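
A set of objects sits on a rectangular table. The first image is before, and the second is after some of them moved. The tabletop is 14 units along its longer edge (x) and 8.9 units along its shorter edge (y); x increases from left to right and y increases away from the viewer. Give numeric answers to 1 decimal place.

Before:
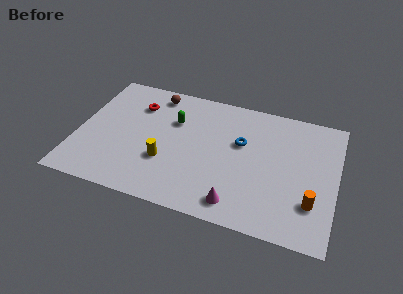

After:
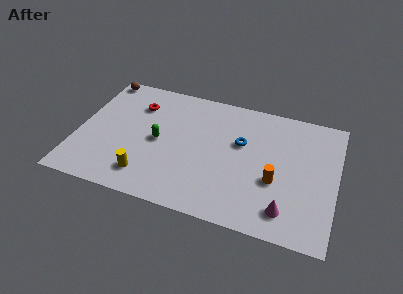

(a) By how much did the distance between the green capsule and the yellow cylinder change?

-0.4

They were about 3.0 units apart before and 2.6 after — 0.4 units closer together.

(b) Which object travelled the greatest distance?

the brown sphere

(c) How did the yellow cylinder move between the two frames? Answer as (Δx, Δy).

(-0.9, -1.3)

The yellow cylinder was at about (4.9, 3.0) and moved to about (4.0, 1.7).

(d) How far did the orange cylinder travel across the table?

2.2

The orange cylinder was near (12.8, 2.5) before and (10.8, 3.4) after, so it travelled √(2.0² + 0.9²) ≈ 2.2 units.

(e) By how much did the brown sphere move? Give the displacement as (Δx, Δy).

(-3.1, 0.4)

The brown sphere was at about (3.9, 7.7) and moved to about (0.8, 8.1).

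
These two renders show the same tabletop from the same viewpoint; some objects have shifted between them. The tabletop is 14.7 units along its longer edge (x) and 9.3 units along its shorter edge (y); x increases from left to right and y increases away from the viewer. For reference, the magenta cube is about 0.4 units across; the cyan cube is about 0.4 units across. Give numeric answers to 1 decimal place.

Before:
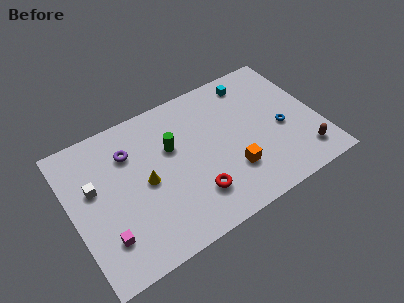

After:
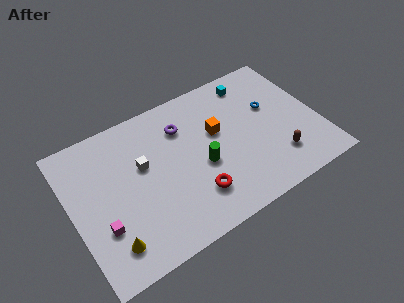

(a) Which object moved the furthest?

the yellow cone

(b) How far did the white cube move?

2.9

The white cube moved from about (1.4, 5.6) to (4.3, 5.6), a distance of √(2.9² + 0.0²) ≈ 2.9.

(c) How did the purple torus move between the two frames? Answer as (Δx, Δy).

(3.2, 0.1)

The purple torus was at about (3.7, 6.8) and moved to about (6.9, 6.9).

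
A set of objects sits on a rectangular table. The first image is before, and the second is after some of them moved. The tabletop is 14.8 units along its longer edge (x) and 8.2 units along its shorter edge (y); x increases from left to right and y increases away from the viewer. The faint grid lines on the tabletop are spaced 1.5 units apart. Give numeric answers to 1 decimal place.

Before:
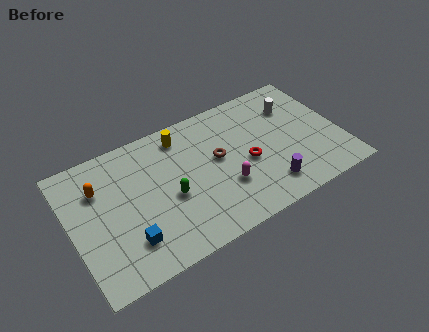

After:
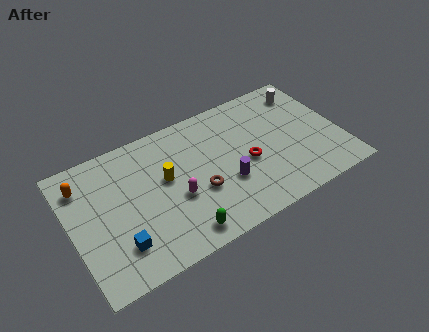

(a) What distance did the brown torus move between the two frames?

2.0

The brown torus moved from about (8.1, 4.6) to (6.8, 3.1), a distance of √(1.3² + 1.5²) ≈ 2.0.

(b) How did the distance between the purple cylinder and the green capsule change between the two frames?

-2.1

Before: roughly 5.4 units apart; after: 3.3. That's 2.1 units closer together.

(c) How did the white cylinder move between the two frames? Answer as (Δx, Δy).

(0.8, 0.7)

From the two frames, the white cylinder sits at roughly (12.6, 6.0) before and (13.4, 6.7) after.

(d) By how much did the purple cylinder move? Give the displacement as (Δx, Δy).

(-2.1, 1.3)

From the two frames, the purple cylinder sits at roughly (10.4, 1.6) before and (8.3, 2.9) after.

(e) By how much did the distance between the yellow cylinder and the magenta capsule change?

-3.1

The distance was about 4.6 in the first image and 1.5 in the second, so they moved 3.1 units closer together.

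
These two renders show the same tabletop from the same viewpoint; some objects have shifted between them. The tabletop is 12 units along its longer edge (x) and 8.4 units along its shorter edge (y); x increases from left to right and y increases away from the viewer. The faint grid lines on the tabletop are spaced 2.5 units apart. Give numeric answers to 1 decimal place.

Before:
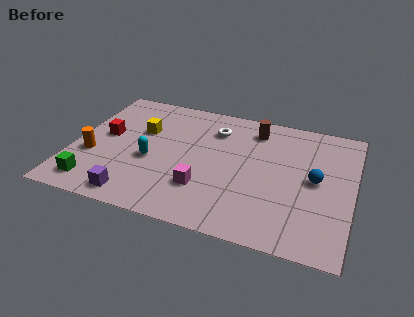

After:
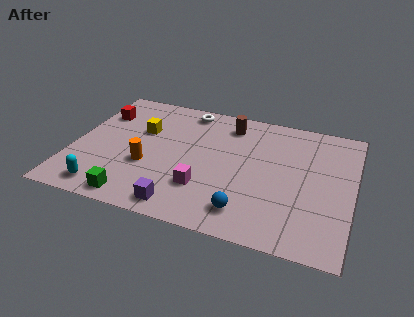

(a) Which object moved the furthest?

the blue sphere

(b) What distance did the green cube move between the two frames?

1.8

The green cube was near (1.2, 1.3) before and (3.0, 0.9) after, so it travelled √(1.8² + 0.4²) ≈ 1.8 units.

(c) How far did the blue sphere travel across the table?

3.9

The blue sphere moved from about (10.4, 4.3) to (7.7, 1.5), a distance of √(2.7² + 2.8²) ≈ 3.9.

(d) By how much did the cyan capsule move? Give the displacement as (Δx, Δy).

(-1.7, -2.4)

The cyan capsule started near (3.4, 3.5) and ended near (1.7, 1.1).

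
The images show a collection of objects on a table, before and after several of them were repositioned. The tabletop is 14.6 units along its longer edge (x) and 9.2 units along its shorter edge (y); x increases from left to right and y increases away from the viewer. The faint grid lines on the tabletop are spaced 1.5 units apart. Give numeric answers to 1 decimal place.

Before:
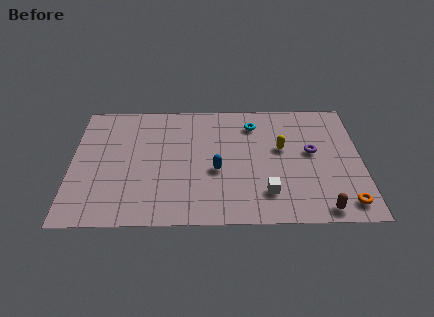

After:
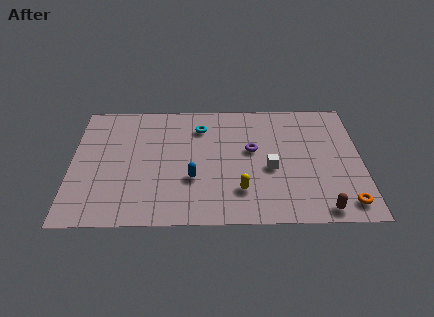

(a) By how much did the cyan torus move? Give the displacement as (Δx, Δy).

(-2.7, -0.2)

From the two frames, the cyan torus sits at roughly (9.2, 7.3) before and (6.5, 7.1) after.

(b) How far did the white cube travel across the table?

1.8

The white cube moved from about (9.8, 2.1) to (10.0, 3.9), a distance of √(0.2² + 1.8²) ≈ 1.8.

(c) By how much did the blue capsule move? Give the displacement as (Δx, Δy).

(-1.2, -0.6)

From the two frames, the blue capsule sits at roughly (7.3, 3.8) before and (6.1, 3.2) after.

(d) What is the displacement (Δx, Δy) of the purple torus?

(-3.0, 0.2)

From the two frames, the purple torus sits at roughly (12.1, 5.1) before and (9.1, 5.3) after.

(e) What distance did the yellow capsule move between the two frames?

3.7

From (10.6, 5.4) to (8.5, 2.3), the yellow capsule covered √(2.1² + 3.1²) ≈ 3.7 units.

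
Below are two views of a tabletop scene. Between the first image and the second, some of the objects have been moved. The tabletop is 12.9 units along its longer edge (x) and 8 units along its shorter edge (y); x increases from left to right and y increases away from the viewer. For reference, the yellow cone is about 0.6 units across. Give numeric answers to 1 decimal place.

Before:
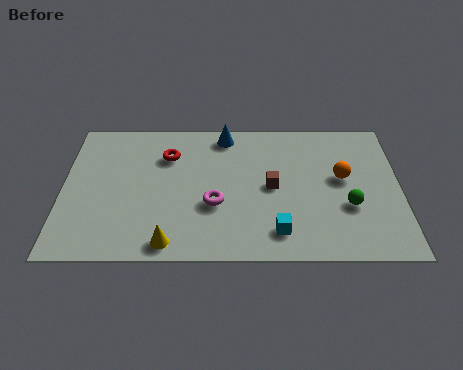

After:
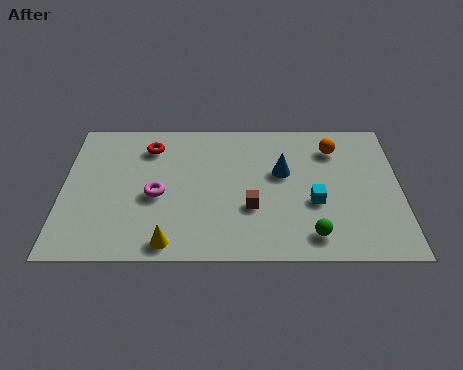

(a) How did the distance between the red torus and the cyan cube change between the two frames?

+1.1

Before: roughly 6.0 units apart; after: 7.1. That's 1.1 units further apart.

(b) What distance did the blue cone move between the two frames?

3.1

The blue cone moved from about (6.2, 7.0) to (8.4, 4.8), a distance of √(2.2² + 2.2²) ≈ 3.1.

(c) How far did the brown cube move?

1.4

The brown cube was near (8.0, 4.0) before and (7.2, 2.8) after, so it travelled √(0.8² + 1.2²) ≈ 1.4 units.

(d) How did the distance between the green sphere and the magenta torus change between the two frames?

+1.2

They were about 5.1 units apart before and 6.3 after — 1.2 units further apart.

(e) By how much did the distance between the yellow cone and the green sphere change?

-1.7

They were about 7.1 units apart before and 5.4 after — 1.7 units closer together.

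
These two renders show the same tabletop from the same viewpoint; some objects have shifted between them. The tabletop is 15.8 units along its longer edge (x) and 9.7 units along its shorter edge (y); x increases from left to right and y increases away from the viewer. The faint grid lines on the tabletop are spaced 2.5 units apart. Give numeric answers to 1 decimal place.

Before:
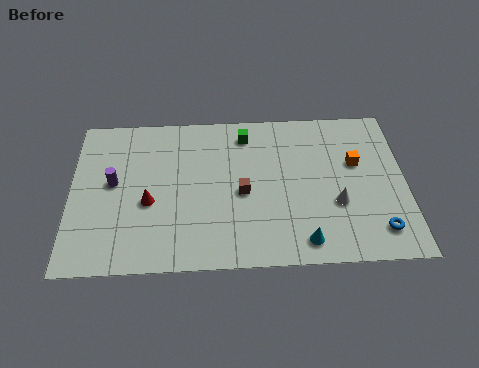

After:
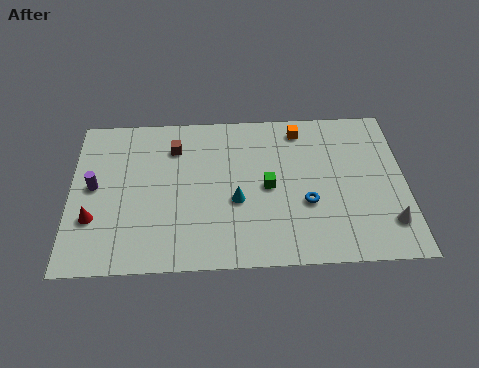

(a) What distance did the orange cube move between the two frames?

3.5

From (13.5, 6.0) to (10.9, 8.3), the orange cube covered √(2.6² + 2.3²) ≈ 3.5 units.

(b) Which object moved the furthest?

the brown cube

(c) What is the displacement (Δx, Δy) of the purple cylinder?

(-0.9, -0.2)

From the two frames, the purple cylinder sits at roughly (2.0, 5.3) before and (1.1, 5.1) after.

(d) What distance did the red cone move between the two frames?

2.8

The red cone was near (3.7, 4.0) before and (1.1, 3.1) after, so it travelled √(2.6² + 0.9²) ≈ 2.8 units.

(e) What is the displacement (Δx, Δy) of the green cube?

(1.0, -3.4)

From the two frames, the green cube sits at roughly (8.3, 8.1) before and (9.3, 4.7) after.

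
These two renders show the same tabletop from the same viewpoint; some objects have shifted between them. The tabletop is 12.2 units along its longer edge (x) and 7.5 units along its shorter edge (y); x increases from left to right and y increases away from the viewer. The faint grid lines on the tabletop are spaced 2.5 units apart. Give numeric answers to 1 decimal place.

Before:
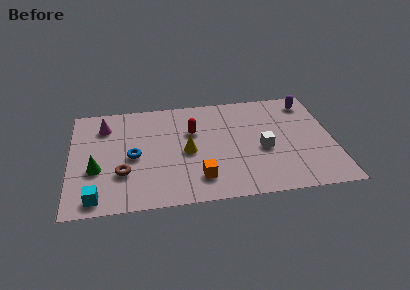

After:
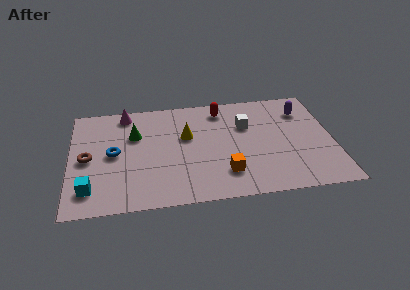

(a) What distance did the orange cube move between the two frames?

1.2

The orange cube moved from about (5.9, 1.6) to (7.1, 1.8), a distance of √(1.2² + 0.2²) ≈ 1.2.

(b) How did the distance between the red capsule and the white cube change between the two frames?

-1.9

Before: roughly 3.6 units apart; after: 1.7. That's 1.9 units closer together.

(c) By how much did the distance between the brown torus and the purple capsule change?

+0.7

They were about 9.6 units apart before and 10.3 after — 0.7 units further apart.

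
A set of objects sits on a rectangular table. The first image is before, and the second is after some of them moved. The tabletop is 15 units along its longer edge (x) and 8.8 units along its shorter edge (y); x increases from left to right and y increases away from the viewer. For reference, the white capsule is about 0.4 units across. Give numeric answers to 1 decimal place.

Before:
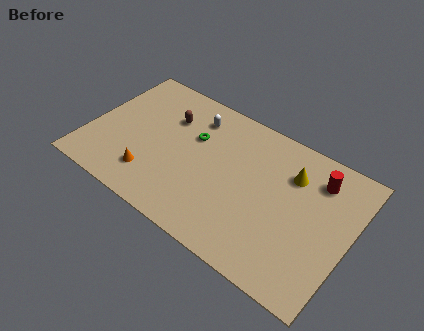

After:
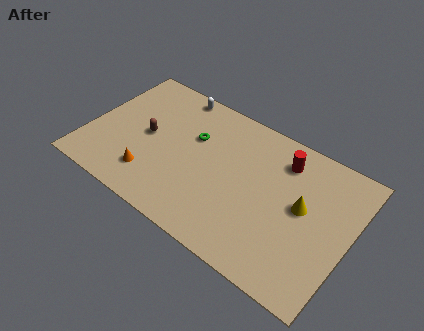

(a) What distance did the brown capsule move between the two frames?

2.0

The brown capsule moved from about (4.2, 6.2) to (3.3, 4.4), a distance of √(0.9² + 1.8²) ≈ 2.0.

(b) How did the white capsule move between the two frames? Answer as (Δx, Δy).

(-1.4, 1.0)

From the two frames, the white capsule sits at roughly (5.6, 7.0) before and (4.2, 8.0) after.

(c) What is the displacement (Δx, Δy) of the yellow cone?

(0.9, -1.6)

From the two frames, the yellow cone sits at roughly (11.4, 6.4) before and (12.3, 4.8) after.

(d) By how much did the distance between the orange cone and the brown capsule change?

-1.7

Before: roughly 4.2 units apart; after: 2.5. That's 1.7 units closer together.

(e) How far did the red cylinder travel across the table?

2.0

From (12.8, 6.9) to (10.8, 7.0), the red cylinder covered √(2.0² + 0.1²) ≈ 2.0 units.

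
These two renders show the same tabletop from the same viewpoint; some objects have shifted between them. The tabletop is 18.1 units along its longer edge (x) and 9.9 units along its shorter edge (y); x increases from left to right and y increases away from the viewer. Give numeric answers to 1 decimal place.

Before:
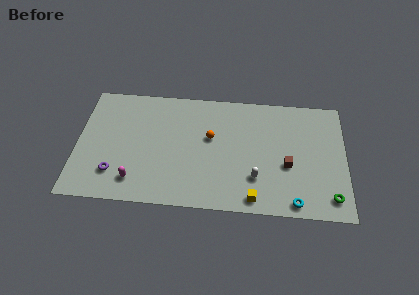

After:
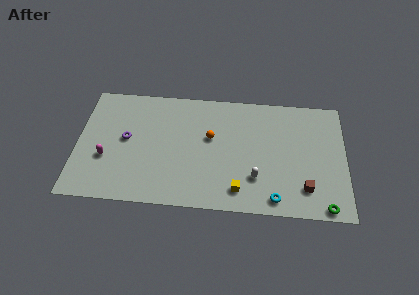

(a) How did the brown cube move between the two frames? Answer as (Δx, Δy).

(1.2, -1.8)

The brown cube started near (14.2, 4.0) and ended near (15.4, 2.2).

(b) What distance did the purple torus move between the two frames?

3.0

From (2.6, 2.4) to (3.3, 5.3), the purple torus covered √(0.7² + 2.9²) ≈ 3.0 units.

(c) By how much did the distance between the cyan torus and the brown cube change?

-0.8

Before: roughly 3.0 units apart; after: 2.2. That's 0.8 units closer together.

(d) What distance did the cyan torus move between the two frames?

1.3

From (14.7, 1.0) to (13.4, 1.2), the cyan torus covered √(1.3² + 0.2²) ≈ 1.3 units.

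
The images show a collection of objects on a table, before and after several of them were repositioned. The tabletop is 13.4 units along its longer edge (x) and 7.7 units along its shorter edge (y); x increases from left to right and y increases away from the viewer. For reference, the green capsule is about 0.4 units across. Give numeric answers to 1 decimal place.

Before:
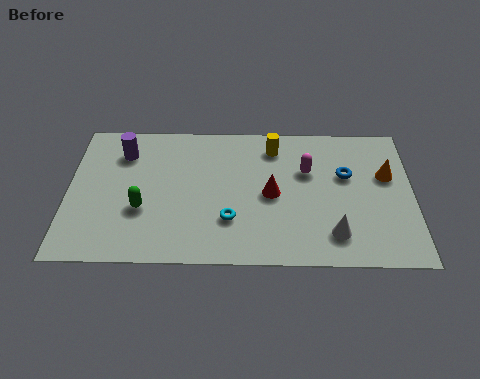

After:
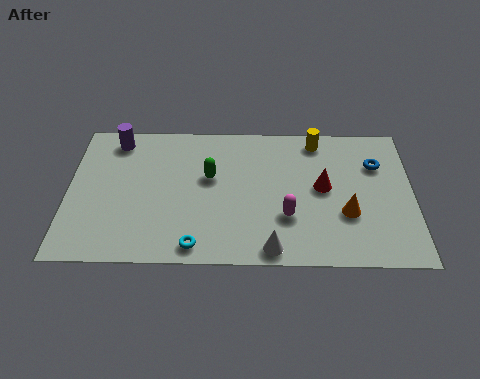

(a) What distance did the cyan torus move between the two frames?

1.9

The cyan torus was near (6.3, 2.3) before and (5.0, 0.9) after, so it travelled √(1.3² + 1.4²) ≈ 1.9 units.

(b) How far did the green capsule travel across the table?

3.2

From (2.9, 2.8) to (5.5, 4.6), the green capsule covered √(2.6² + 1.8²) ≈ 3.2 units.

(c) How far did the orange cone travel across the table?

2.6

The orange cone was near (12.4, 4.8) before and (10.8, 2.7) after, so it travelled √(1.6² + 2.1²) ≈ 2.6 units.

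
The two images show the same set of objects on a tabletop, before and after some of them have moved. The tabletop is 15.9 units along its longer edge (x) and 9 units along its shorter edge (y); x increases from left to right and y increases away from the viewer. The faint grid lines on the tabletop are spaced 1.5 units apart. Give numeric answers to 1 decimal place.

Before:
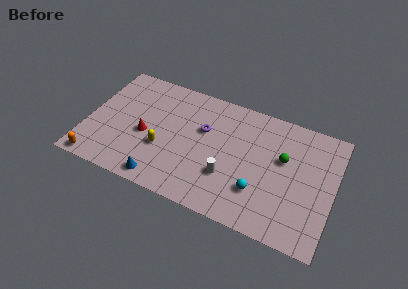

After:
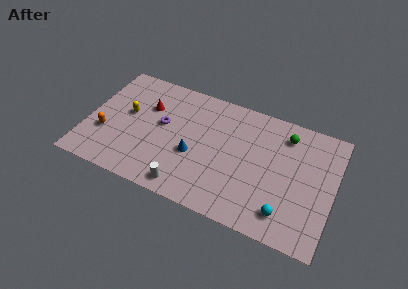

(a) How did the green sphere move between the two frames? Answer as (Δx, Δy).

(0.0, 1.8)

The green sphere was at about (12.6, 5.5) and moved to about (12.6, 7.3).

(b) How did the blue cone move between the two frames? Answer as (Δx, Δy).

(1.8, 2.6)

The blue cone started near (5.2, 1.0) and ended near (7.0, 3.6).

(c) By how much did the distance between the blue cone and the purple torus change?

-2.5

They were about 5.2 units apart before and 2.7 after — 2.5 units closer together.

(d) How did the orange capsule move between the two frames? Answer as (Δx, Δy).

(0.3, 2.3)

The orange capsule started near (1.0, 0.8) and ended near (1.3, 3.1).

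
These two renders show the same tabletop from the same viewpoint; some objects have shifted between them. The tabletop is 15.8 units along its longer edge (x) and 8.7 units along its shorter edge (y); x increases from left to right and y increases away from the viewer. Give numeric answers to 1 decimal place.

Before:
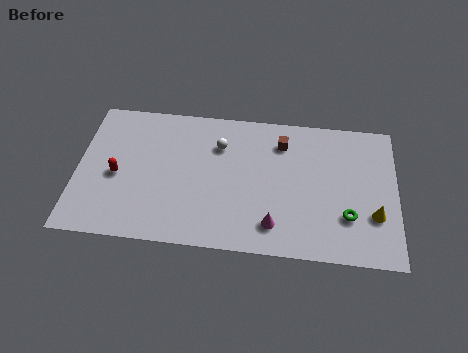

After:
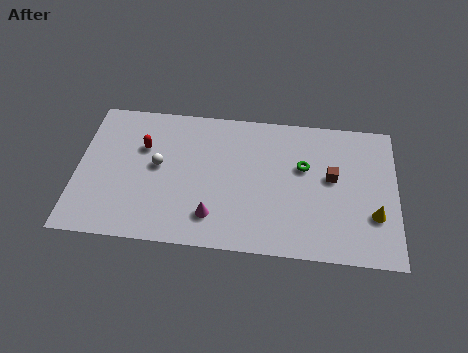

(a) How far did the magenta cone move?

3.0

The magenta cone was near (9.8, 1.7) before and (6.8, 1.9) after, so it travelled √(3.0² + 0.2²) ≈ 3.0 units.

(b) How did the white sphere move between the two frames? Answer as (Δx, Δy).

(-3.0, -1.6)

From the two frames, the white sphere sits at roughly (7.0, 6.3) before and (4.0, 4.7) after.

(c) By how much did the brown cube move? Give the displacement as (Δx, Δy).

(2.5, -1.9)

The brown cube was at about (10.1, 6.8) and moved to about (12.6, 4.9).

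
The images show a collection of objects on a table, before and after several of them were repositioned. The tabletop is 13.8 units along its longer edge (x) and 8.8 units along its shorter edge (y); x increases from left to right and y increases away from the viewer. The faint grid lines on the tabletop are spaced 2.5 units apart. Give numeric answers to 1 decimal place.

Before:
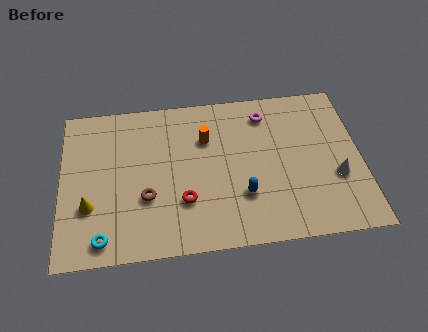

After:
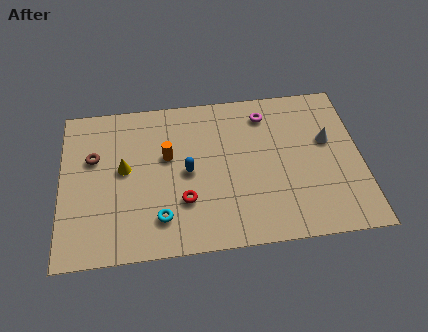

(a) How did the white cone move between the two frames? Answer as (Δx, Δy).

(-0.3, 2.1)

The white cone was at about (12.6, 3.2) and moved to about (12.3, 5.3).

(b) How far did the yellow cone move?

2.5

From (1.3, 2.9) to (2.9, 4.8), the yellow cone covered √(1.6² + 1.9²) ≈ 2.5 units.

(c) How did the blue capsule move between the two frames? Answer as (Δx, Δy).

(-2.5, 1.6)

The blue capsule started near (8.3, 2.7) and ended near (5.8, 4.3).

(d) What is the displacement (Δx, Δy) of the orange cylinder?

(-1.8, -0.8)

The orange cylinder was at about (6.7, 6.1) and moved to about (4.9, 5.3).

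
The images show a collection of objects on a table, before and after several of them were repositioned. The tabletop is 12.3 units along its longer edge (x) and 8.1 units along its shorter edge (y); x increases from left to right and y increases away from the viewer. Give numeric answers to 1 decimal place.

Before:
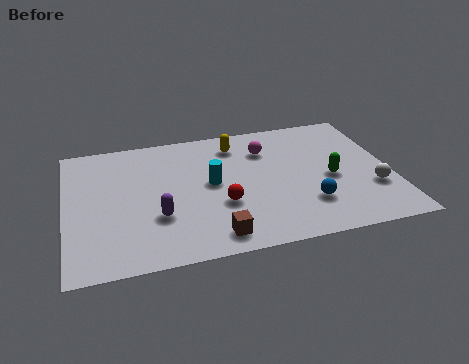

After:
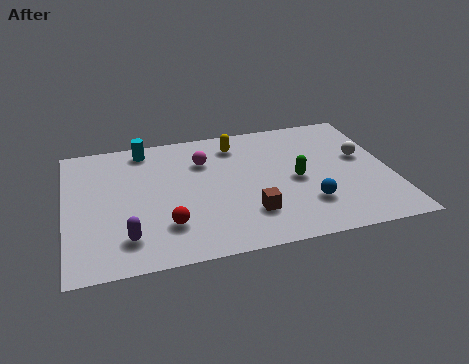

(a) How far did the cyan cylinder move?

3.7

The cyan cylinder moved from about (5.5, 4.3) to (3.1, 7.1), a distance of √(2.4² + 2.8²) ≈ 3.7.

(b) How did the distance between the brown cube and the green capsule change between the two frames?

-2.7

The distance was about 5.2 in the first image and 2.5 in the second, so they moved 2.7 units closer together.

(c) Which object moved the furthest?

the cyan cylinder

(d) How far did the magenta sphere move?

2.4

The magenta sphere was near (7.7, 6.0) before and (5.3, 5.8) after, so it travelled √(2.4² + 0.2²) ≈ 2.4 units.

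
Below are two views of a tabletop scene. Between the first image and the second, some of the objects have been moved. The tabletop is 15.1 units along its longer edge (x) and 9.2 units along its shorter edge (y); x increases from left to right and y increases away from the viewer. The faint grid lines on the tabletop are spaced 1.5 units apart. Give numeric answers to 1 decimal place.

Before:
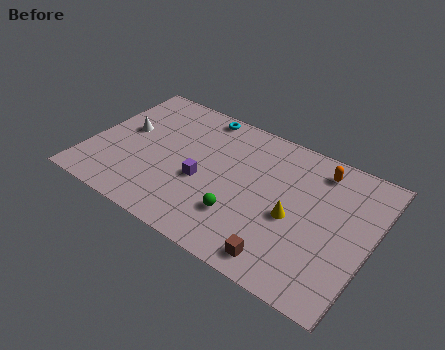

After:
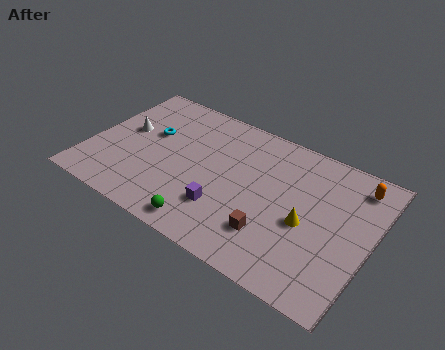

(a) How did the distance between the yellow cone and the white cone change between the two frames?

+0.7

The distance was about 9.5 in the first image and 10.2 in the second, so they moved 0.7 units further apart.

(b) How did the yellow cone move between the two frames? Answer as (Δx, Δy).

(0.7, 0.0)

The yellow cone started near (11.1, 4.0) and ended near (11.8, 4.0).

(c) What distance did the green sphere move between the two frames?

2.2

The green sphere was near (8.5, 2.6) before and (6.9, 1.1) after, so it travelled √(1.6² + 1.5²) ≈ 2.2 units.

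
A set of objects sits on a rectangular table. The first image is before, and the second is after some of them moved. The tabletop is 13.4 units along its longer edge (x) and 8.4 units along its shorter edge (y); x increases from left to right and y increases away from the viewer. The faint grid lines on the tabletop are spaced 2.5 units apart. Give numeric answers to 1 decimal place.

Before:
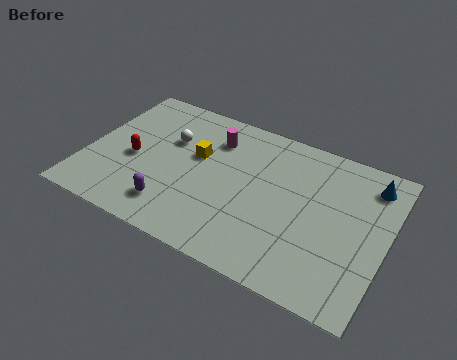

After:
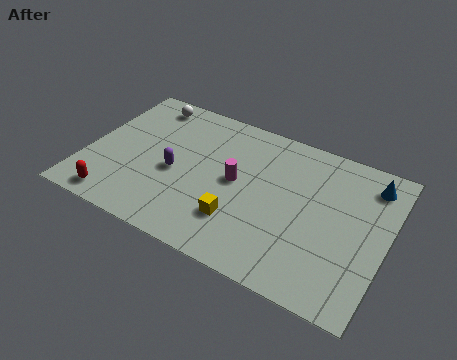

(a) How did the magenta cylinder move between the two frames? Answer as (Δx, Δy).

(1.3, -2.0)

The magenta cylinder was at about (5.4, 6.4) and moved to about (6.7, 4.4).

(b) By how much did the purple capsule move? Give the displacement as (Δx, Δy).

(-0.2, 2.0)

The purple capsule was at about (4.2, 1.7) and moved to about (4.0, 3.7).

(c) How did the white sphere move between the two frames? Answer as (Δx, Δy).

(-1.4, 1.8)

The white sphere started near (3.5, 5.5) and ended near (2.1, 7.3).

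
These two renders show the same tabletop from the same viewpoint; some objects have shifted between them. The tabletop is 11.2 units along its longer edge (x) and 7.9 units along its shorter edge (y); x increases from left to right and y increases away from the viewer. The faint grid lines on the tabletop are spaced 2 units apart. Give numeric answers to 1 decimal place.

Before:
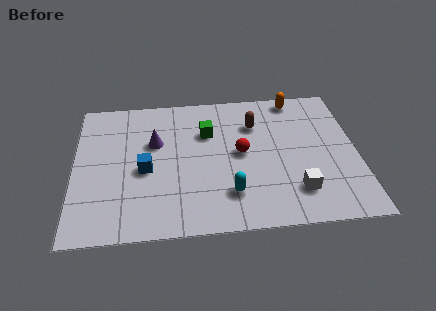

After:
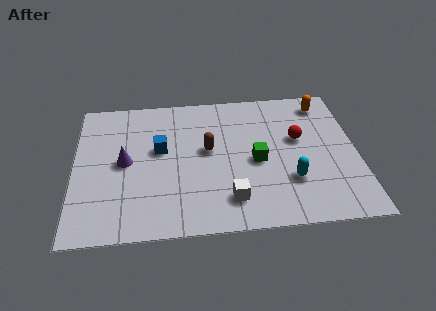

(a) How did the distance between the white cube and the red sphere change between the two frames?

+1.1

The distance was about 3.1 in the first image and 4.2 in the second, so they moved 1.1 units further apart.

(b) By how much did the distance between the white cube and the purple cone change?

-1.6

They were about 6.4 units apart before and 4.8 after — 1.6 units closer together.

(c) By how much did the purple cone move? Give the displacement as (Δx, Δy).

(-1.2, -1.0)

The purple cone started near (3.2, 5.0) and ended near (2.0, 4.0).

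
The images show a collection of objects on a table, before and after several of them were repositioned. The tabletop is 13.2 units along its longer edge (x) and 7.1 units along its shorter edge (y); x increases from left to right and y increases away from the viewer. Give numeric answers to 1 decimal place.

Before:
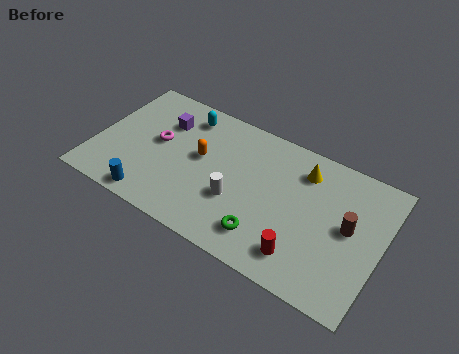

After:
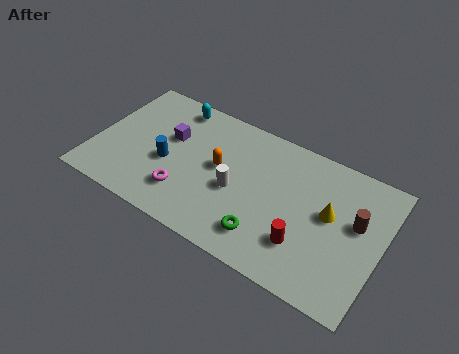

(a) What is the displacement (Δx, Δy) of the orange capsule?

(0.9, -0.1)

From the two frames, the orange capsule sits at roughly (4.8, 4.0) before and (5.7, 3.9) after.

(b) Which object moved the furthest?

the magenta torus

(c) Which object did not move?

the green torus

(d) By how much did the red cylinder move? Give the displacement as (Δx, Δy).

(0.0, 0.6)

From the two frames, the red cylinder sits at roughly (9.9, 1.4) before and (9.9, 2.0) after.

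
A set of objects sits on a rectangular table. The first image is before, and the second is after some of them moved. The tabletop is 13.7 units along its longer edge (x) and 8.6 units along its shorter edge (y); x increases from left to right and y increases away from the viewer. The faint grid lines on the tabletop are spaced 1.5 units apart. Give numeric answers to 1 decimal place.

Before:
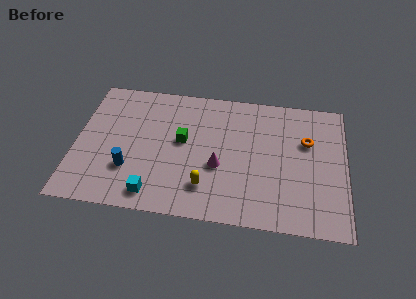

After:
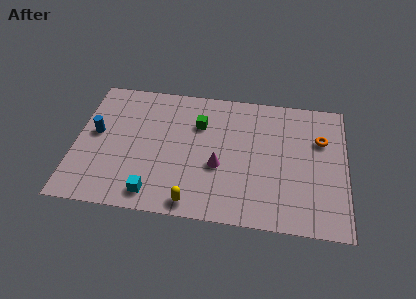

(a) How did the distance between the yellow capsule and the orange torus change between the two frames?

+1.8

The distance was about 6.2 in the first image and 8.0 in the second, so they moved 1.8 units further apart.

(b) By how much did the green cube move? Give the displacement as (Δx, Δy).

(0.8, 1.2)

The green cube started near (5.4, 4.8) and ended near (6.2, 6.0).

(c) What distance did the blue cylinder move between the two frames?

2.8

The blue cylinder was near (2.8, 2.6) before and (1.0, 4.7) after, so it travelled √(1.8² + 2.1²) ≈ 2.8 units.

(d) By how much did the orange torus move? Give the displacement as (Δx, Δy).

(0.7, 0.2)

The orange torus started near (11.7, 5.6) and ended near (12.4, 5.8).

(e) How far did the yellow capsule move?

1.3

The yellow capsule moved from about (6.7, 2.0) to (6.1, 0.9), a distance of √(0.6² + 1.1²) ≈ 1.3.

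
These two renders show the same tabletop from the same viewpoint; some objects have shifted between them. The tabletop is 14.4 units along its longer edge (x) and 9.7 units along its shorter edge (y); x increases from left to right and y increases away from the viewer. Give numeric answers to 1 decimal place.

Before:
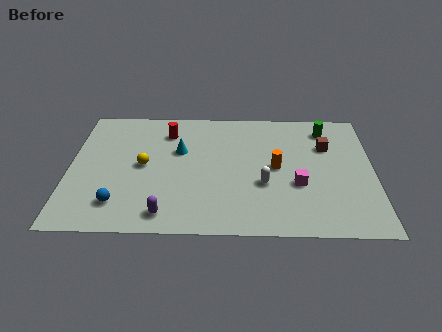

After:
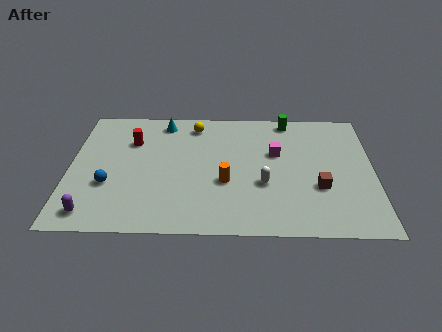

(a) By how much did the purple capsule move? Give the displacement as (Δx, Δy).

(-3.4, 0.0)

From the two frames, the purple capsule sits at roughly (4.6, 1.3) before and (1.2, 1.3) after.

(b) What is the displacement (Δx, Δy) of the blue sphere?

(-0.5, 1.4)

From the two frames, the blue sphere sits at roughly (2.4, 2.0) before and (1.9, 3.4) after.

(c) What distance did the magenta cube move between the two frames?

2.6

The magenta cube moved from about (10.8, 3.6) to (9.8, 6.0), a distance of √(1.0² + 2.4²) ≈ 2.6.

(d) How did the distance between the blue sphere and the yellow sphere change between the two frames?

+3.1

The distance was about 3.1 in the first image and 6.2 in the second, so they moved 3.1 units further apart.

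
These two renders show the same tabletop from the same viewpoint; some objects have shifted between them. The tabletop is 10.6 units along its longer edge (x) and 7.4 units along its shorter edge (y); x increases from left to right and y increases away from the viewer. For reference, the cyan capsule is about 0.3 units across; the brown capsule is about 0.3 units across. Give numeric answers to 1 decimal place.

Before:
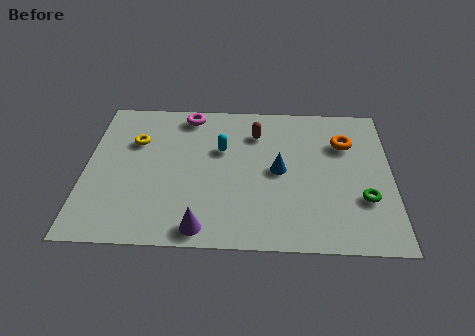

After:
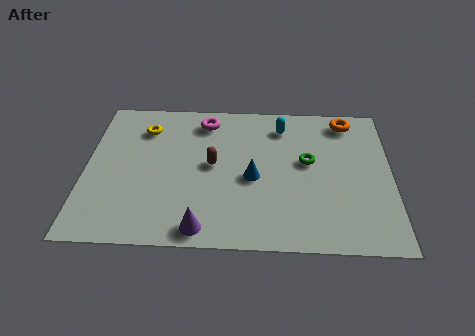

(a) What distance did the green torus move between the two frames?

2.6

From (9.6, 2.4) to (7.7, 4.2), the green torus covered √(1.9² + 1.8²) ≈ 2.6 units.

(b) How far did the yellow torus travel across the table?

0.8

The yellow torus was near (1.7, 5.0) before and (2.0, 5.7) after, so it travelled √(0.3² + 0.7²) ≈ 0.8 units.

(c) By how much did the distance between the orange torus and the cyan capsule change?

-2.0

They were about 4.3 units apart before and 2.3 after — 2.0 units closer together.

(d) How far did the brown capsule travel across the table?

2.3

From (5.9, 5.6) to (4.4, 3.9), the brown capsule covered √(1.5² + 1.7²) ≈ 2.3 units.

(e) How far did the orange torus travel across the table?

1.2

The orange torus moved from about (9.0, 5.2) to (9.1, 6.4), a distance of √(0.1² + 1.2²) ≈ 1.2.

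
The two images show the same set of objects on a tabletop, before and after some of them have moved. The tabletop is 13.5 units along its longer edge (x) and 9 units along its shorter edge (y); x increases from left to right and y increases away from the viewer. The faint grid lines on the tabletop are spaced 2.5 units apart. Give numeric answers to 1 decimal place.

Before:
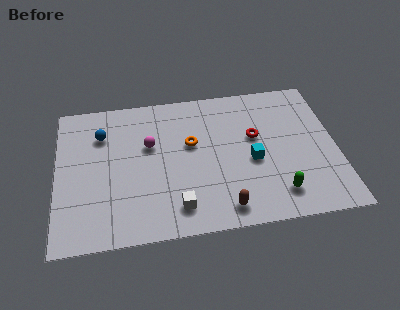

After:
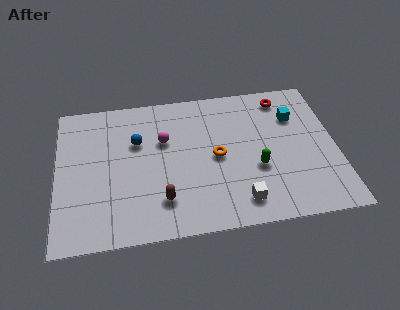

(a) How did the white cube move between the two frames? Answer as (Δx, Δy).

(3.0, -0.1)

The white cube started near (5.7, 1.6) and ended near (8.7, 1.5).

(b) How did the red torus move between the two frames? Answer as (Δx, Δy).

(1.5, 2.3)

From the two frames, the red torus sits at roughly (9.6, 5.4) before and (11.1, 7.7) after.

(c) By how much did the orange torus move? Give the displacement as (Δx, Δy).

(1.2, -1.0)

The orange torus was at about (6.5, 5.4) and moved to about (7.7, 4.4).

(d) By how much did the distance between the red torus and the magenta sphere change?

+1.1

The distance was about 5.1 in the first image and 6.2 in the second, so they moved 1.1 units further apart.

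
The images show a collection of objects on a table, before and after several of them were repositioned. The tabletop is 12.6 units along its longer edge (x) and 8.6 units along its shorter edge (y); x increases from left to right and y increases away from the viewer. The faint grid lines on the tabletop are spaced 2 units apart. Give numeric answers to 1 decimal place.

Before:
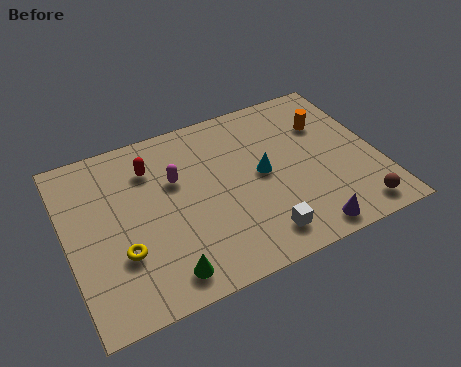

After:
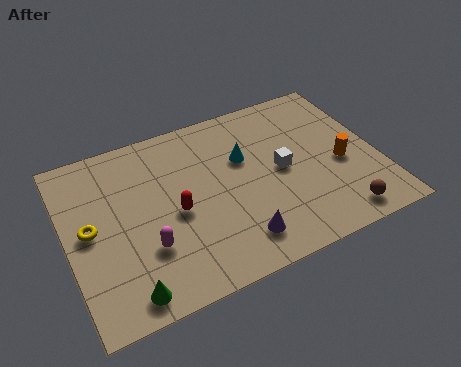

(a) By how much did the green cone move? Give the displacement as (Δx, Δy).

(-1.5, -0.2)

From the two frames, the green cone sits at roughly (3.5, 1.2) before and (2.0, 1.0) after.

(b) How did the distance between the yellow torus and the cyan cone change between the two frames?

+0.4

The distance was about 6.1 in the first image and 6.5 in the second, so they moved 0.4 units further apart.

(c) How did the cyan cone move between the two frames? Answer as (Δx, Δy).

(-0.6, 1.1)

The cyan cone started near (7.9, 4.4) and ended near (7.3, 5.5).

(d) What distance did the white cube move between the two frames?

3.2

From (7.4, 1.4) to (8.7, 4.3), the white cube covered √(1.3² + 2.9²) ≈ 3.2 units.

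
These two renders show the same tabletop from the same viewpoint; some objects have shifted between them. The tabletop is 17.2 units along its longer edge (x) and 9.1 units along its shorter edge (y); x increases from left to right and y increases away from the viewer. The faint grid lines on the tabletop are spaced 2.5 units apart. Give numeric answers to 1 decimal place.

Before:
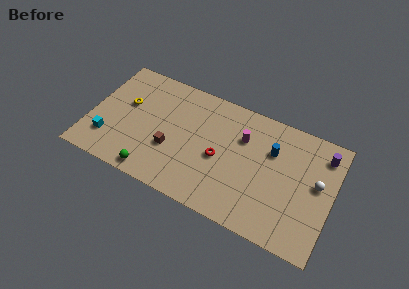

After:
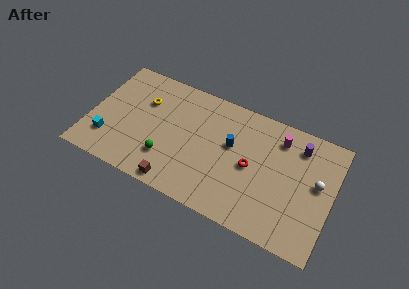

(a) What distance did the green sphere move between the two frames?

1.7

The green sphere was near (4.9, 1.0) before and (5.7, 2.5) after, so it travelled √(0.8² + 1.5²) ≈ 1.7 units.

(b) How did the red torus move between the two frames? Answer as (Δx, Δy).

(2.2, 0.3)

The red torus was at about (9.3, 4.1) and moved to about (11.5, 4.4).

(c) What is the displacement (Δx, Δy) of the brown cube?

(0.7, -2.4)

The brown cube started near (5.9, 3.3) and ended near (6.6, 0.9).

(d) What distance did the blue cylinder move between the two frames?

2.9

The blue cylinder was near (12.8, 6.2) before and (10.0, 5.4) after, so it travelled √(2.8² + 0.8²) ≈ 2.9 units.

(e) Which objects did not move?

the cyan cube and the white sphere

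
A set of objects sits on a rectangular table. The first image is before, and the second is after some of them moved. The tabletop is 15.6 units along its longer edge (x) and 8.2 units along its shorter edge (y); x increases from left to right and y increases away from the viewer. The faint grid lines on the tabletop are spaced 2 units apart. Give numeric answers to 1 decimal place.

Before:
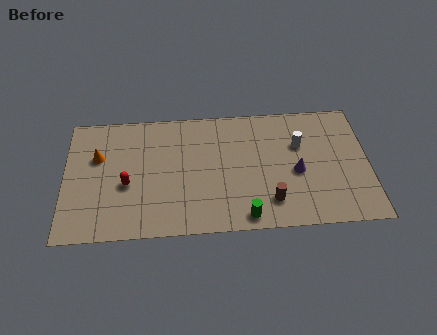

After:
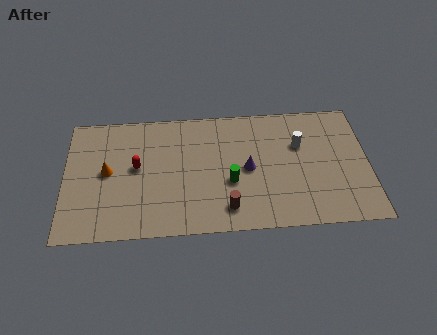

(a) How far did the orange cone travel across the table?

1.1

The orange cone was near (1.7, 5.3) before and (2.2, 4.3) after, so it travelled √(0.5² + 1.0²) ≈ 1.1 units.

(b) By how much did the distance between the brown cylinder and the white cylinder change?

+1.5

They were about 3.9 units apart before and 5.4 after — 1.5 units further apart.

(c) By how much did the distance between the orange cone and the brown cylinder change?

-2.8

Before: roughly 9.5 units apart; after: 6.7. That's 2.8 units closer together.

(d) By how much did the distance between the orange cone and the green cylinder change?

-2.3

They were about 8.7 units apart before and 6.4 after — 2.3 units closer together.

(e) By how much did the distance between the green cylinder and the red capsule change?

-1.5

They were about 6.5 units apart before and 5.0 after — 1.5 units closer together.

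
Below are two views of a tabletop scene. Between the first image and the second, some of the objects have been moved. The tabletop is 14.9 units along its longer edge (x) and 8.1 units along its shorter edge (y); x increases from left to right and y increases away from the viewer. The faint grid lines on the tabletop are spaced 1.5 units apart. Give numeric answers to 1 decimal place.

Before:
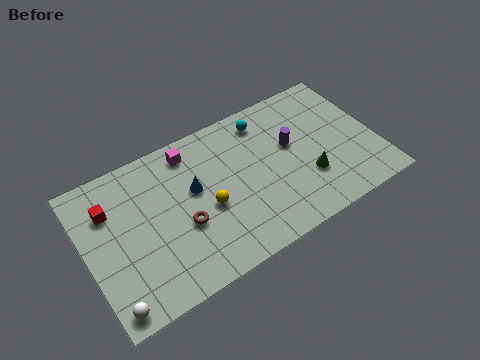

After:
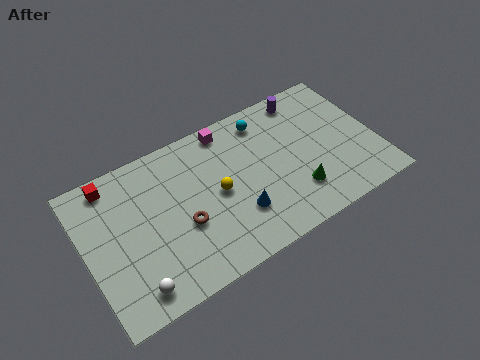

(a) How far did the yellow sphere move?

0.8

From (6.1, 3.5) to (6.7, 4.0), the yellow sphere covered √(0.6² + 0.5²) ≈ 0.8 units.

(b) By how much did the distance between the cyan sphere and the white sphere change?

-1.2

Before: roughly 10.6 units apart; after: 9.4. That's 1.2 units closer together.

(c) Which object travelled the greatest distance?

the blue cone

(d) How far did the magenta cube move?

2.0

From (5.7, 6.9) to (7.7, 7.2), the magenta cube covered √(2.0² + 0.3²) ≈ 2.0 units.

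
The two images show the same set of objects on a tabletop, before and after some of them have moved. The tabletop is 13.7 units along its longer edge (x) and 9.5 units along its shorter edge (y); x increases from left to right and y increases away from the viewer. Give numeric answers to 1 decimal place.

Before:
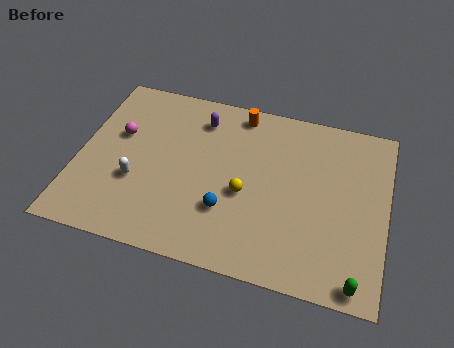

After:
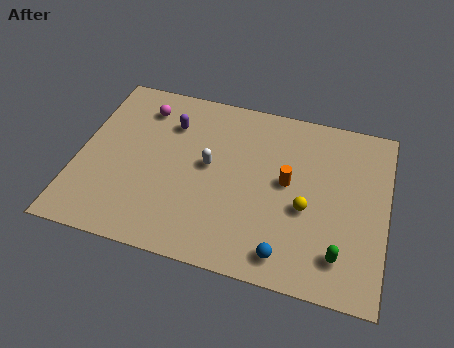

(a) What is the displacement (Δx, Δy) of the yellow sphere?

(2.7, -0.1)

The yellow sphere was at about (7.5, 4.0) and moved to about (10.2, 3.9).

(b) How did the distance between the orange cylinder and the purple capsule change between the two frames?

+3.8

They were about 1.9 units apart before and 5.7 after — 3.8 units further apart.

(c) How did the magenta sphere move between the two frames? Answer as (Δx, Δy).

(0.9, 1.8)

The magenta sphere was at about (1.7, 5.8) and moved to about (2.6, 7.6).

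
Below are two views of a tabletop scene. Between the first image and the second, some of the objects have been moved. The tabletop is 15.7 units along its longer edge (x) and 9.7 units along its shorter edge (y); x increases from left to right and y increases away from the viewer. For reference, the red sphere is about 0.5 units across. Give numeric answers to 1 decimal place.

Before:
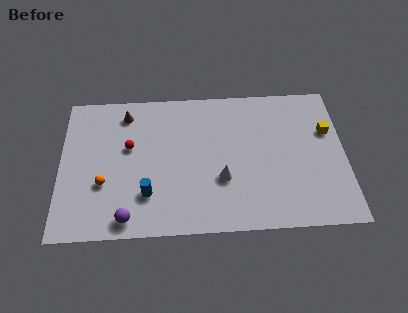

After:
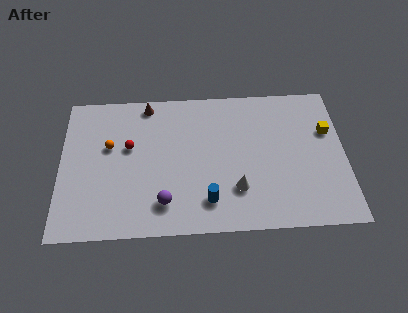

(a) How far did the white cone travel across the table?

1.1

The white cone was near (8.9, 3.4) before and (9.7, 2.7) after, so it travelled √(0.8² + 0.7²) ≈ 1.1 units.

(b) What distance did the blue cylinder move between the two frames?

3.4

The blue cylinder was near (4.8, 2.6) before and (8.1, 2.0) after, so it travelled √(3.3² + 0.6²) ≈ 3.4 units.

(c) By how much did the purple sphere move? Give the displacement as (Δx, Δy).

(2.0, 0.9)

From the two frames, the purple sphere sits at roughly (3.7, 1.1) before and (5.7, 2.0) after.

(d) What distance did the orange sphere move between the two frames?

2.5

From (2.4, 3.4) to (2.7, 5.9), the orange sphere covered √(0.3² + 2.5²) ≈ 2.5 units.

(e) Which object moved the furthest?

the blue cylinder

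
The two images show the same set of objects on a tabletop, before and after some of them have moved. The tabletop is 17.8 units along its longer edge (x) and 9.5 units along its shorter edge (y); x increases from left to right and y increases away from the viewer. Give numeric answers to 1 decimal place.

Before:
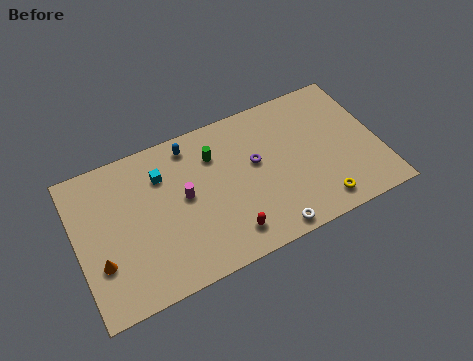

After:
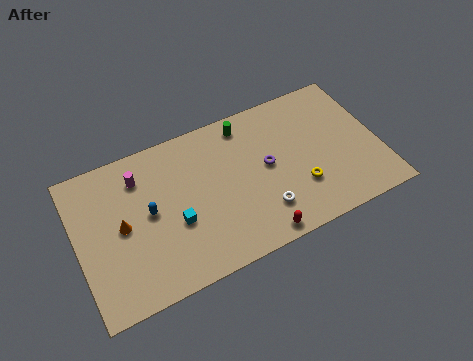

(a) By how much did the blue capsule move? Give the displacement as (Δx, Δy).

(-2.8, -3.2)

From the two frames, the blue capsule sits at roughly (7.0, 8.2) before and (4.2, 5.0) after.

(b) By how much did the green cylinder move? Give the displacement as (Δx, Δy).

(2.0, 1.2)

From the two frames, the green cylinder sits at roughly (8.3, 7.0) before and (10.3, 8.2) after.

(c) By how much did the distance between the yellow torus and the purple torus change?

-2.6

They were about 5.3 units apart before and 2.7 after — 2.6 units closer together.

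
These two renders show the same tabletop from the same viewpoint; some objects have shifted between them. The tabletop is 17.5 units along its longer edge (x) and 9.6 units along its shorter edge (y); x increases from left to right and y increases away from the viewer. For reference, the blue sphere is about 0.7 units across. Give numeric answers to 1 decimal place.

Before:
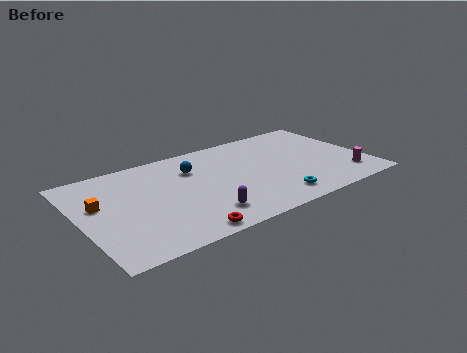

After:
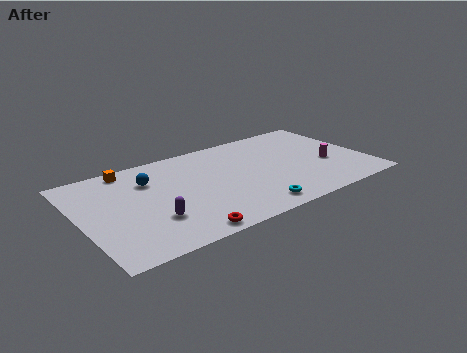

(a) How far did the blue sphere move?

2.7

From (7.1, 6.9) to (4.4, 6.9), the blue sphere covered √(2.7² + 0.0²) ≈ 2.7 units.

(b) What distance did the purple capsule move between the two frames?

3.0

The purple capsule was near (6.9, 2.0) before and (4.0, 2.9) after, so it travelled √(2.9² + 0.9²) ≈ 3.0 units.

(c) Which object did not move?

the red torus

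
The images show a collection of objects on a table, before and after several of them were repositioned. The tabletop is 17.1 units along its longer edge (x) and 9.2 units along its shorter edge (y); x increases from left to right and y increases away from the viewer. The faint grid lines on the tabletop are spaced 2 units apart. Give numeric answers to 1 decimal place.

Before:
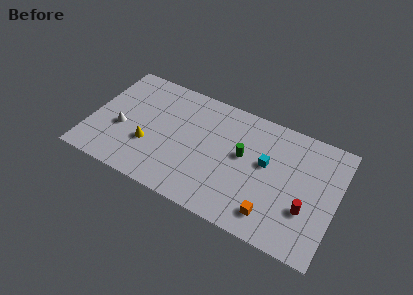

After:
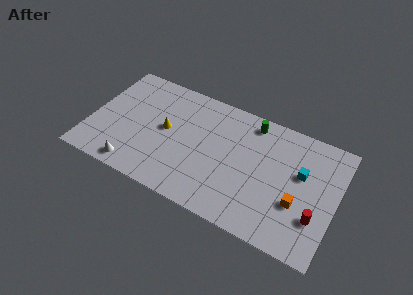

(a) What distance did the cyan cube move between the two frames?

2.4

The cyan cube moved from about (12.2, 5.3) to (14.6, 5.6), a distance of √(2.4² + 0.3²) ≈ 2.4.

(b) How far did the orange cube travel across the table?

2.3

The orange cube moved from about (13.0, 1.7) to (14.6, 3.3), a distance of √(1.6² + 1.6²) ≈ 2.3.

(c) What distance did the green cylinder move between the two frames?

2.8

From (10.6, 5.2) to (10.9, 8.0), the green cylinder covered √(0.3² + 2.8²) ≈ 2.8 units.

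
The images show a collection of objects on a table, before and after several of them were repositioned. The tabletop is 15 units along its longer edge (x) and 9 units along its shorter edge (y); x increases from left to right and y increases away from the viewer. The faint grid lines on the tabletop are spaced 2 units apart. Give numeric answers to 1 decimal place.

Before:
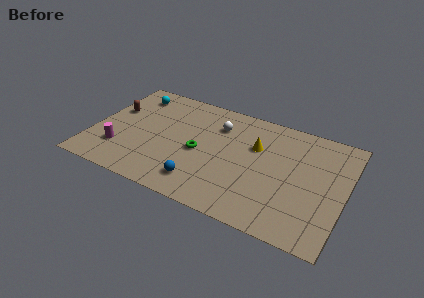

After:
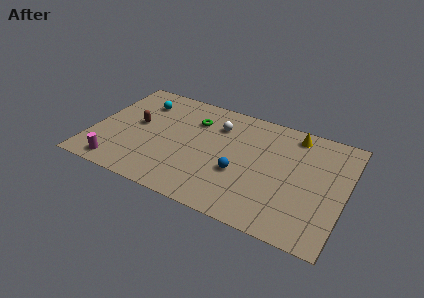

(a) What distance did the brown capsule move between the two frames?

1.7

From (1.0, 5.6) to (2.5, 4.9), the brown capsule covered √(1.5² + 0.7²) ≈ 1.7 units.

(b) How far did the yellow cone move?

2.8

The yellow cone moved from about (9.6, 5.9) to (11.7, 7.8), a distance of √(2.1² + 1.9²) ≈ 2.8.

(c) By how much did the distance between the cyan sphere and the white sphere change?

-0.6

Before: roughly 5.3 units apart; after: 4.7. That's 0.6 units closer together.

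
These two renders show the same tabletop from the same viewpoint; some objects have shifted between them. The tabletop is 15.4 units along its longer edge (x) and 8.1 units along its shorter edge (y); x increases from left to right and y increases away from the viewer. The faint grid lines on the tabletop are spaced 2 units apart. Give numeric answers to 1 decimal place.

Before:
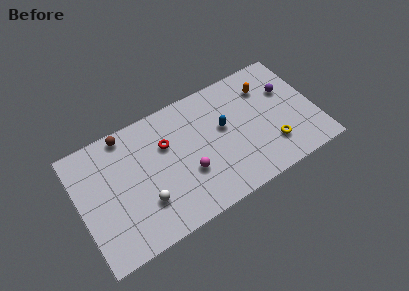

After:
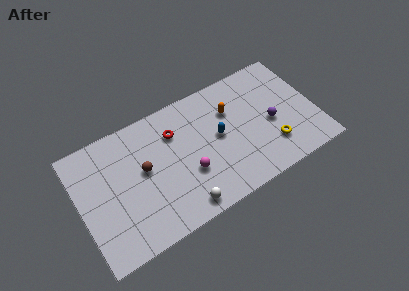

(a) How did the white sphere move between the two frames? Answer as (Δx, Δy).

(2.2, -1.4)

The white sphere started near (4.0, 2.4) and ended near (6.2, 1.0).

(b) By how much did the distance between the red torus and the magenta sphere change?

+0.3

The distance was about 2.7 in the first image and 3.0 in the second, so they moved 0.3 units further apart.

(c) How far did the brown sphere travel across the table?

2.9

The brown sphere was near (3.4, 7.3) before and (4.2, 4.5) after, so it travelled √(0.8² + 2.8²) ≈ 2.9 units.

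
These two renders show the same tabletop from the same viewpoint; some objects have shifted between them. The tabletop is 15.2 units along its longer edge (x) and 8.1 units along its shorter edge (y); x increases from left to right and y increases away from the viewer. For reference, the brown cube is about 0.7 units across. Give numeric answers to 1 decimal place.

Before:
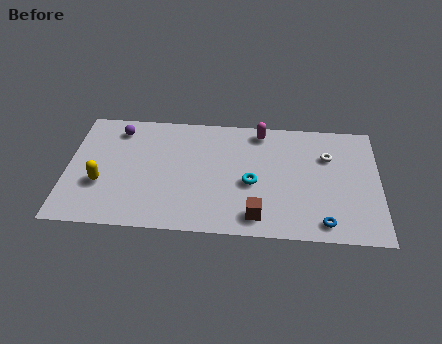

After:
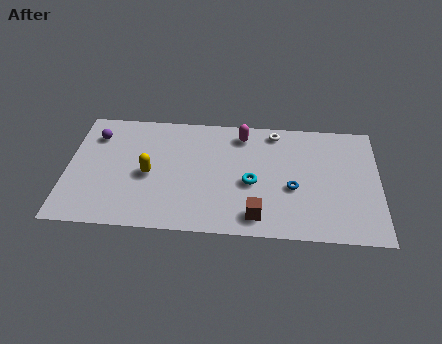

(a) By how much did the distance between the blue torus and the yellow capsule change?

-3.9

The distance was about 10.9 in the first image and 7.0 in the second, so they moved 3.9 units closer together.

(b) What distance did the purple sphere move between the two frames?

1.2

The purple sphere was near (2.4, 6.7) before and (1.3, 6.2) after, so it travelled √(1.1² + 0.5²) ≈ 1.2 units.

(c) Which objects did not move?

the brown cube and the cyan torus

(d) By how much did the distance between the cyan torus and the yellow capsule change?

-2.3

Before: roughly 7.3 units apart; after: 5.0. That's 2.3 units closer together.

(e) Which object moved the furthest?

the white torus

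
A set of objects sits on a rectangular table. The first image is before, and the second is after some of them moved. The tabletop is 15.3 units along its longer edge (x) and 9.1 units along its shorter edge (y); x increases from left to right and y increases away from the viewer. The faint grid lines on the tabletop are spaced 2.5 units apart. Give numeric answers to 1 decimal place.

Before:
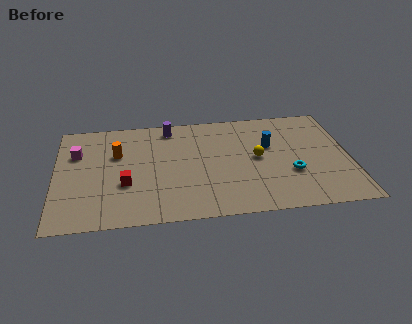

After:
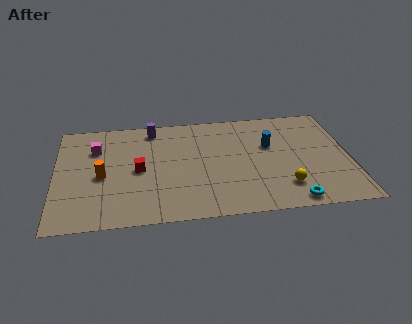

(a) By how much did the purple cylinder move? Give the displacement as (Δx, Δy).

(-0.9, 0.0)

The purple cylinder was at about (6.0, 7.9) and moved to about (5.1, 7.9).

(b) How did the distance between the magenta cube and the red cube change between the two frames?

-0.8

Before: roughly 3.8 units apart; after: 3.0. That's 0.8 units closer together.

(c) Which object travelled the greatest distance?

the yellow sphere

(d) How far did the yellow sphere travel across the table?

2.9

The yellow sphere moved from about (10.5, 4.7) to (11.8, 2.1), a distance of √(1.3² + 2.6²) ≈ 2.9.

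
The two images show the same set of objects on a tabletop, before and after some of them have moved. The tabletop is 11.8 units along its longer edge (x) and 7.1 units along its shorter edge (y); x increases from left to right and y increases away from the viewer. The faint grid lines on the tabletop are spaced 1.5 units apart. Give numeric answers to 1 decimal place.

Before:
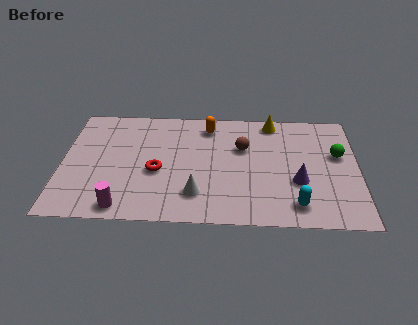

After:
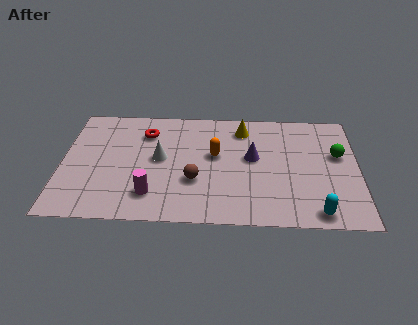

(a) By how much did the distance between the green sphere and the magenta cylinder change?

-1.3

The distance was about 9.2 in the first image and 7.9 in the second, so they moved 1.3 units closer together.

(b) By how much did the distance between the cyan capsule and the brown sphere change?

+1.1

Before: roughly 4.0 units apart; after: 5.1. That's 1.1 units further apart.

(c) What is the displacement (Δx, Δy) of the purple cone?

(-1.8, 1.4)

The purple cone started near (9.4, 2.6) and ended near (7.6, 4.0).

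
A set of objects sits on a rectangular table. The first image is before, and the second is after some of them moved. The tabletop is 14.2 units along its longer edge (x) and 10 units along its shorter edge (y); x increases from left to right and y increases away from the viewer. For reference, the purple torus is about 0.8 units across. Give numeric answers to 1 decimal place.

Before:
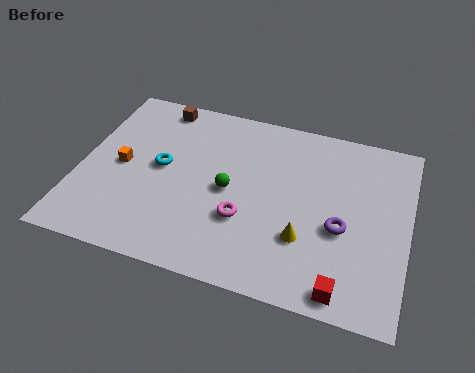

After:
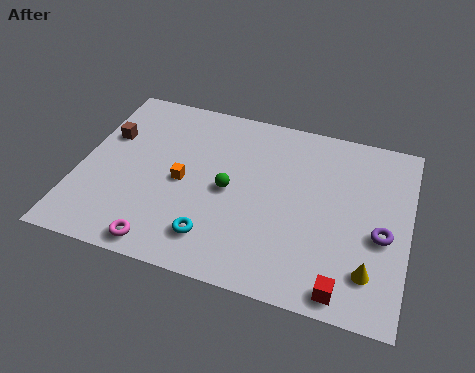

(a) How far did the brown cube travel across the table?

3.1

The brown cube was near (3.0, 8.9) before and (1.0, 6.5) after, so it travelled √(2.0² + 2.4²) ≈ 3.1 units.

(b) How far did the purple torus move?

1.7

The purple torus was near (11.4, 4.1) before and (13.1, 4.2) after, so it travelled √(1.7² + 0.1²) ≈ 1.7 units.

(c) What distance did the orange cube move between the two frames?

2.7

The orange cube was near (1.8, 4.9) before and (4.5, 4.7) after, so it travelled √(2.7² + 0.2²) ≈ 2.7 units.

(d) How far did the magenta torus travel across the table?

4.1

From (7.3, 3.4) to (4.0, 1.0), the magenta torus covered √(3.3² + 2.4²) ≈ 4.1 units.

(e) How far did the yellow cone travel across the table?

2.9

The yellow cone was near (9.9, 3.1) before and (12.7, 2.2) after, so it travelled √(2.8² + 0.9²) ≈ 2.9 units.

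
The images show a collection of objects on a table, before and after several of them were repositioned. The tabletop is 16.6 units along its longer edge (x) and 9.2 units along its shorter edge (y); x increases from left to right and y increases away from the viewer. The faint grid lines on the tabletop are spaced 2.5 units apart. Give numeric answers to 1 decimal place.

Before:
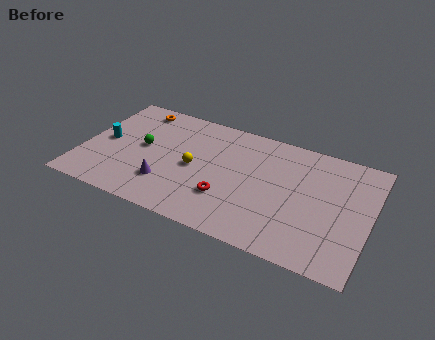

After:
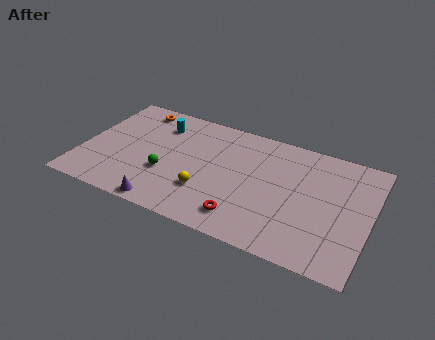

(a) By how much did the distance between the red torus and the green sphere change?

-0.6

Before: roughly 5.6 units apart; after: 5.0. That's 0.6 units closer together.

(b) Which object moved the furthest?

the cyan cylinder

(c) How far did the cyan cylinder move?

3.8

The cyan cylinder was near (1.2, 4.6) before and (4.1, 7.1) after, so it travelled √(2.9² + 2.5²) ≈ 3.8 units.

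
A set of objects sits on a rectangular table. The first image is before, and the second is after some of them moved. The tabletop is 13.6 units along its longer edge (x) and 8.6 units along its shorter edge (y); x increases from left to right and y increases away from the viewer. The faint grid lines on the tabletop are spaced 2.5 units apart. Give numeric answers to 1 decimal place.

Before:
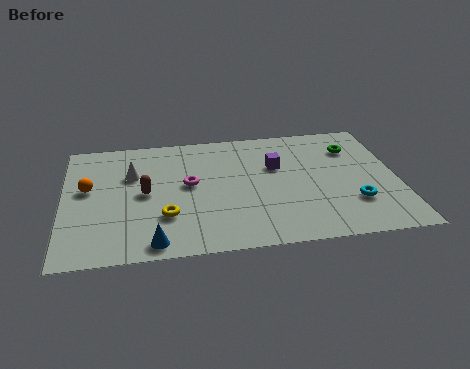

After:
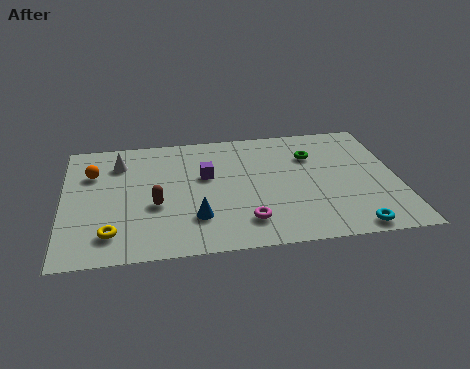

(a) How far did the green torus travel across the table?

1.7

From (11.9, 6.4) to (10.2, 6.1), the green torus covered √(1.7² + 0.3²) ≈ 1.7 units.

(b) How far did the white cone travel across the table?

1.0

From (2.8, 5.7) to (2.3, 6.6), the white cone covered √(0.5² + 0.9²) ≈ 1.0 units.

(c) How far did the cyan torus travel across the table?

1.7

The cyan torus moved from about (11.7, 2.5) to (11.5, 0.8), a distance of √(0.2² + 1.7²) ≈ 1.7.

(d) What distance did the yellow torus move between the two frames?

2.4

The yellow torus was near (4.1, 2.6) before and (1.9, 1.7) after, so it travelled √(2.2² + 0.9²) ≈ 2.4 units.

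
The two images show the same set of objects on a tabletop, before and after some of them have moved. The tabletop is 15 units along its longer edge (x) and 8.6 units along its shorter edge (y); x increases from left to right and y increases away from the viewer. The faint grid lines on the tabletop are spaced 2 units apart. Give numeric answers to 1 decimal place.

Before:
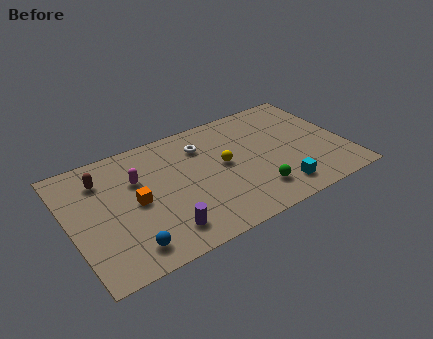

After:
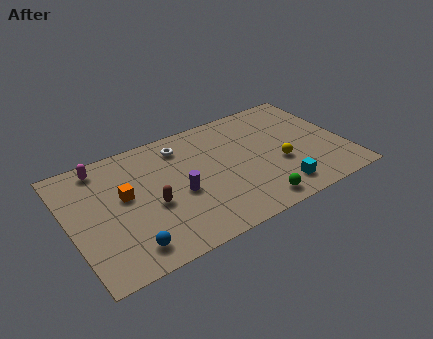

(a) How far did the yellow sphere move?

3.2

From (8.4, 4.6) to (11.3, 3.3), the yellow sphere covered √(2.9² + 1.3²) ≈ 3.2 units.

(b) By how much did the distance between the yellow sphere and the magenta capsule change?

+5.4

They were about 4.7 units apart before and 10.1 after — 5.4 units further apart.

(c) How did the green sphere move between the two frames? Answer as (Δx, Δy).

(-0.2, -0.8)

The green sphere was at about (9.7, 1.9) and moved to about (9.5, 1.1).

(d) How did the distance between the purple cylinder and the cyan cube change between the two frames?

-0.7

The distance was about 6.3 in the first image and 5.6 in the second, so they moved 0.7 units closer together.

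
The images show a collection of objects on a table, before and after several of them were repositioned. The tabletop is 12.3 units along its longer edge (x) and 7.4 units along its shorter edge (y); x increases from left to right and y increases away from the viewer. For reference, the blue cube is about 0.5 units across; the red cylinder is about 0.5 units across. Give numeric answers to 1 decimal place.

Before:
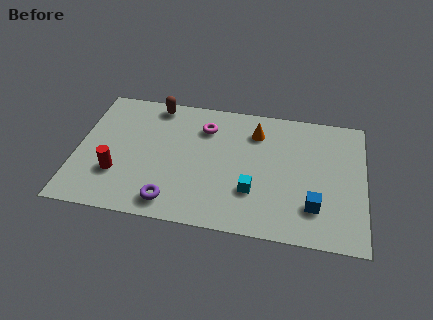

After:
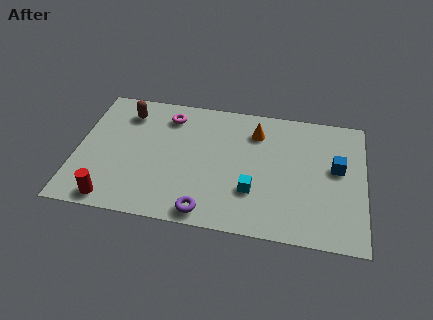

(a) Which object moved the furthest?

the blue cube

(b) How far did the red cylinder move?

1.5

The red cylinder was near (1.8, 2.3) before and (1.7, 0.8) after, so it travelled √(0.1² + 1.5²) ≈ 1.5 units.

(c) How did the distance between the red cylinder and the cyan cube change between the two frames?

+0.3

The distance was about 5.8 in the first image and 6.1 in the second, so they moved 0.3 units further apart.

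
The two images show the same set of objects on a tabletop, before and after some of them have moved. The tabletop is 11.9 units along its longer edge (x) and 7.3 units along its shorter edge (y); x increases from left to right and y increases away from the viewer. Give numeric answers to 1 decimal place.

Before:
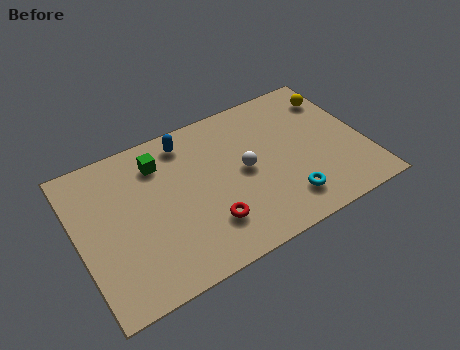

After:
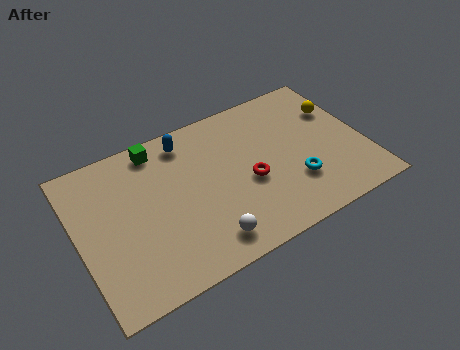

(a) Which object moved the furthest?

the white sphere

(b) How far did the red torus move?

2.2

From (5.1, 1.9) to (7.0, 3.1), the red torus covered √(1.9² + 1.2²) ≈ 2.2 units.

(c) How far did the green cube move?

0.7

From (3.6, 5.7) to (3.6, 6.4), the green cube covered √(0.0² + 0.7²) ≈ 0.7 units.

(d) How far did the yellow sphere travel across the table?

0.7

The yellow sphere moved from about (11.1, 5.7) to (11.1, 5.0), a distance of √(0.0² + 0.7²) ≈ 0.7.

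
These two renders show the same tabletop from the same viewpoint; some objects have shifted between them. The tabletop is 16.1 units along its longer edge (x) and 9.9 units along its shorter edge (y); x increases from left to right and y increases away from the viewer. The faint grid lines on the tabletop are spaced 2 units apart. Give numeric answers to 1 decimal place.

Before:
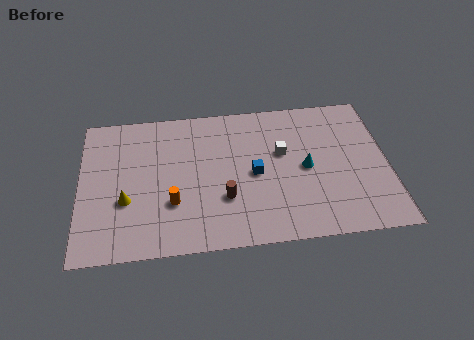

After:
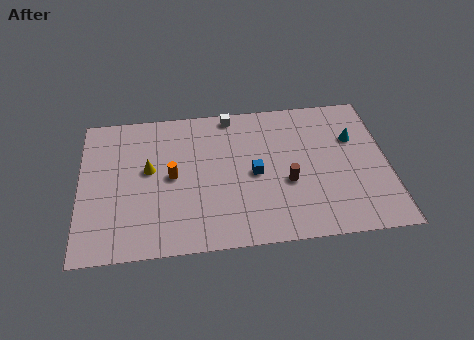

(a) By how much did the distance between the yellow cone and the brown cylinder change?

+2.3

Before: roughly 5.1 units apart; after: 7.4. That's 2.3 units further apart.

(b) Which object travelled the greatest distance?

the white cube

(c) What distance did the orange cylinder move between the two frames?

1.8

From (4.8, 3.2) to (4.8, 5.0), the orange cylinder covered √(0.0² + 1.8²) ≈ 1.8 units.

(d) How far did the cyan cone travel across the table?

3.2

The cyan cone was near (11.8, 4.8) before and (14.4, 6.6) after, so it travelled √(2.6² + 1.8²) ≈ 3.2 units.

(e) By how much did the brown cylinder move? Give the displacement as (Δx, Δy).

(3.3, 0.7)

The brown cylinder was at about (7.5, 3.2) and moved to about (10.8, 3.9).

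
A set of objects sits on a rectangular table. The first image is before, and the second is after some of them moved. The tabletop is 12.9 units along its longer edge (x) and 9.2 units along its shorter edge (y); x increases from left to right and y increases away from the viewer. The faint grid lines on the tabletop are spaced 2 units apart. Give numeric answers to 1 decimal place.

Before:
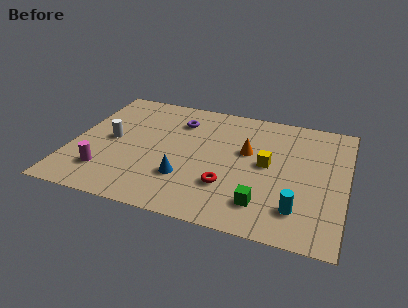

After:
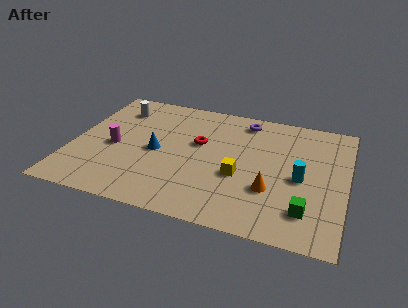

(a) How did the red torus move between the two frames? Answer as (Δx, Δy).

(-1.6, 2.8)

The red torus was at about (7.5, 2.7) and moved to about (5.9, 5.5).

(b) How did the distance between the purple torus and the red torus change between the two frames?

-2.0

Before: roughly 5.1 units apart; after: 3.1. That's 2.0 units closer together.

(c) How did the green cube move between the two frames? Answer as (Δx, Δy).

(2.0, 0.1)

The green cube started near (9.2, 1.9) and ended near (11.2, 2.0).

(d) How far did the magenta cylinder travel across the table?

2.0

The magenta cylinder was near (1.8, 2.1) before and (2.0, 4.1) after, so it travelled √(0.2² + 2.0²) ≈ 2.0 units.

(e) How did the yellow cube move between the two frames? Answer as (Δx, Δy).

(-1.2, -1.2)

The yellow cube started near (9.2, 4.8) and ended near (8.0, 3.6).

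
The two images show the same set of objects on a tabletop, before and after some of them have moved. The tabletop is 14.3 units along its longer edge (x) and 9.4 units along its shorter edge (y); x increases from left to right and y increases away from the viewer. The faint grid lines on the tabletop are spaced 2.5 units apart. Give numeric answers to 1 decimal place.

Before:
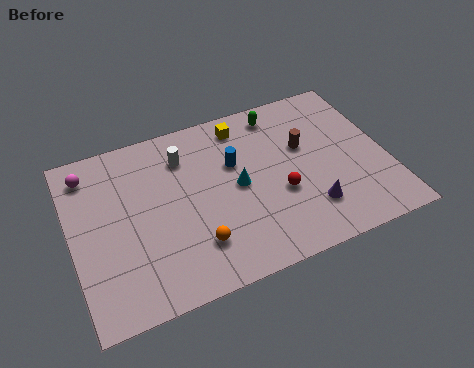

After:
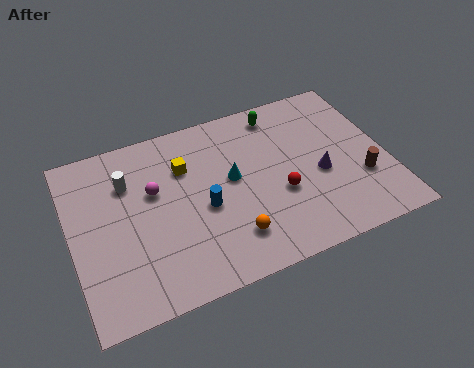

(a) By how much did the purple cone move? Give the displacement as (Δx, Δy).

(0.7, 1.7)

The purple cone started near (10.5, 2.3) and ended near (11.2, 4.0).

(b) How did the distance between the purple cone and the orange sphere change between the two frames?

-0.5

They were about 5.2 units apart before and 4.7 after — 0.5 units closer together.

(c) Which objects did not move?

the green capsule and the red sphere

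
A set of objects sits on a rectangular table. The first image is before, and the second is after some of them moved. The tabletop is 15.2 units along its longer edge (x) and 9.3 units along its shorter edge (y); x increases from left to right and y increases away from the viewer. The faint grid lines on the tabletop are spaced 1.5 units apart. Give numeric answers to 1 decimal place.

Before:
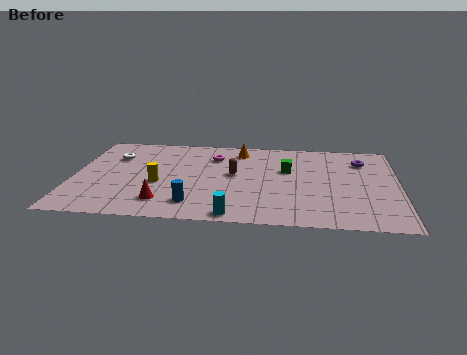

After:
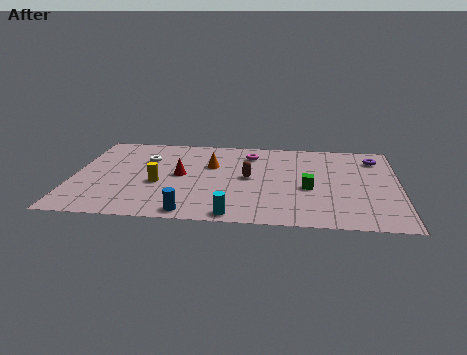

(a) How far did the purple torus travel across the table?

0.7

The purple torus was near (13.5, 7.1) before and (14.1, 7.4) after, so it travelled √(0.6² + 0.3²) ≈ 0.7 units.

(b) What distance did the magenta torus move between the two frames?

1.7

The magenta torus was near (6.5, 7.0) before and (8.2, 7.4) after, so it travelled √(1.7² + 0.4²) ≈ 1.7 units.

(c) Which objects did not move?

the cyan cylinder and the yellow cylinder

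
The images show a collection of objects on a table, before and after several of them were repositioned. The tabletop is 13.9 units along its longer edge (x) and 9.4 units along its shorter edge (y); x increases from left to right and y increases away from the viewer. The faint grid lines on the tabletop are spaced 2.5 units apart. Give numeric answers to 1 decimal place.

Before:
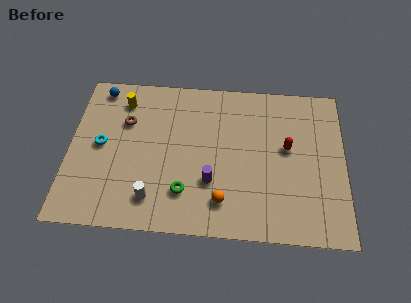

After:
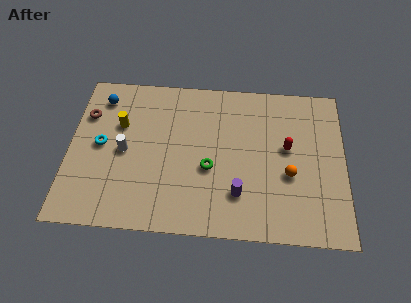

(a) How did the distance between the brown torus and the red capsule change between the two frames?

+2.0

The distance was about 8.3 in the first image and 10.3 in the second, so they moved 2.0 units further apart.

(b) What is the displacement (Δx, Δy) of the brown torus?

(-2.0, 0.3)

From the two frames, the brown torus sits at roughly (2.8, 6.3) before and (0.8, 6.6) after.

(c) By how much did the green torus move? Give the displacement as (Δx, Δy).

(1.2, 1.5)

From the two frames, the green torus sits at roughly (5.9, 2.3) before and (7.1, 3.8) after.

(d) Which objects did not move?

the red capsule and the cyan torus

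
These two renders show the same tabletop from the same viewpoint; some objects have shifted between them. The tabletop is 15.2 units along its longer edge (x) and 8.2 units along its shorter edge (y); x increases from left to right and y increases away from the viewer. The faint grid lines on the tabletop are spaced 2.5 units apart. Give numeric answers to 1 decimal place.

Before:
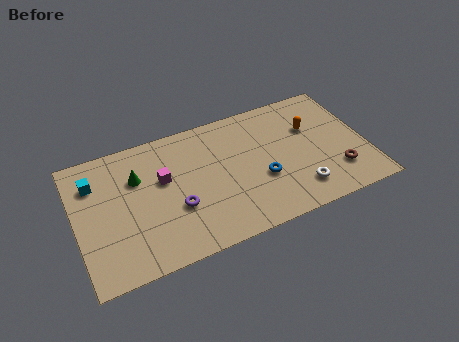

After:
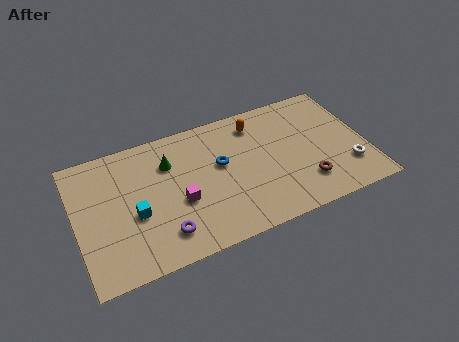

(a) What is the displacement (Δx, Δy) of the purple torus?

(-0.8, -1.3)

The purple torus started near (5.1, 3.0) and ended near (4.3, 1.7).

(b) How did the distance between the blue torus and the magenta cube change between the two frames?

-2.6

They were about 5.3 units apart before and 2.7 after — 2.6 units closer together.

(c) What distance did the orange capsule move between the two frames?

3.1

The orange capsule moved from about (12.5, 5.4) to (9.7, 6.7), a distance of √(2.8² + 1.3²) ≈ 3.1.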